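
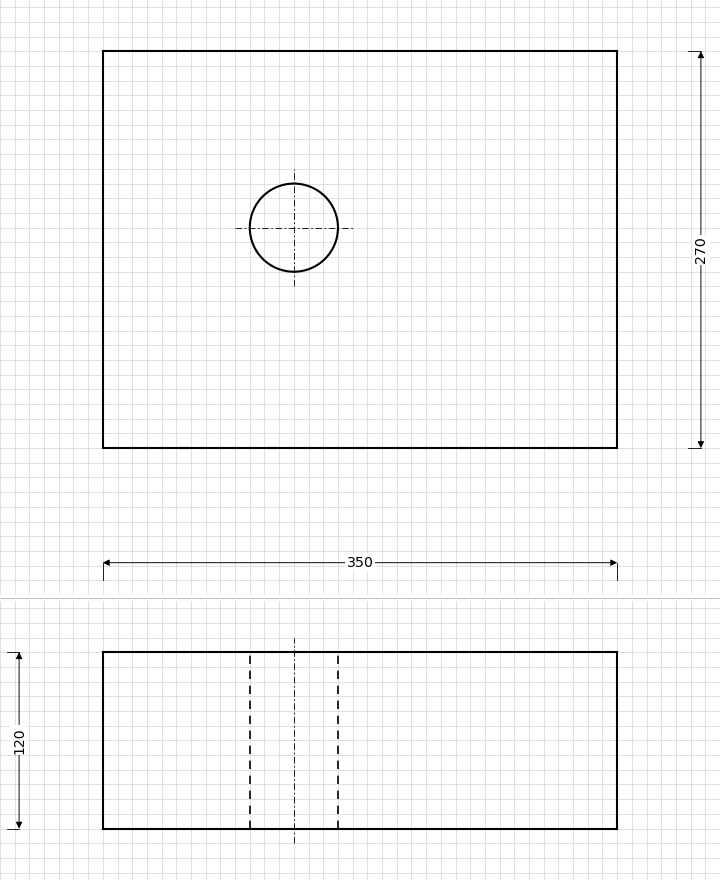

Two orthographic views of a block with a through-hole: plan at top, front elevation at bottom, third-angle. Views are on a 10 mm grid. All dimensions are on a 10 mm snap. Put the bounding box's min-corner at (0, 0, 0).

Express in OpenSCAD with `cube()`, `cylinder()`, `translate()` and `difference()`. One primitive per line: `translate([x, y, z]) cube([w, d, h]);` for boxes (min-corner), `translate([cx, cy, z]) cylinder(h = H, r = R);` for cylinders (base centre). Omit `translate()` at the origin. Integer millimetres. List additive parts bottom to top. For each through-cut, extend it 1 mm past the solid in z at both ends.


difference() {
  cube([350, 270, 120]);
  translate([130, 150, -1]) cylinder(h = 122, r = 30);
}


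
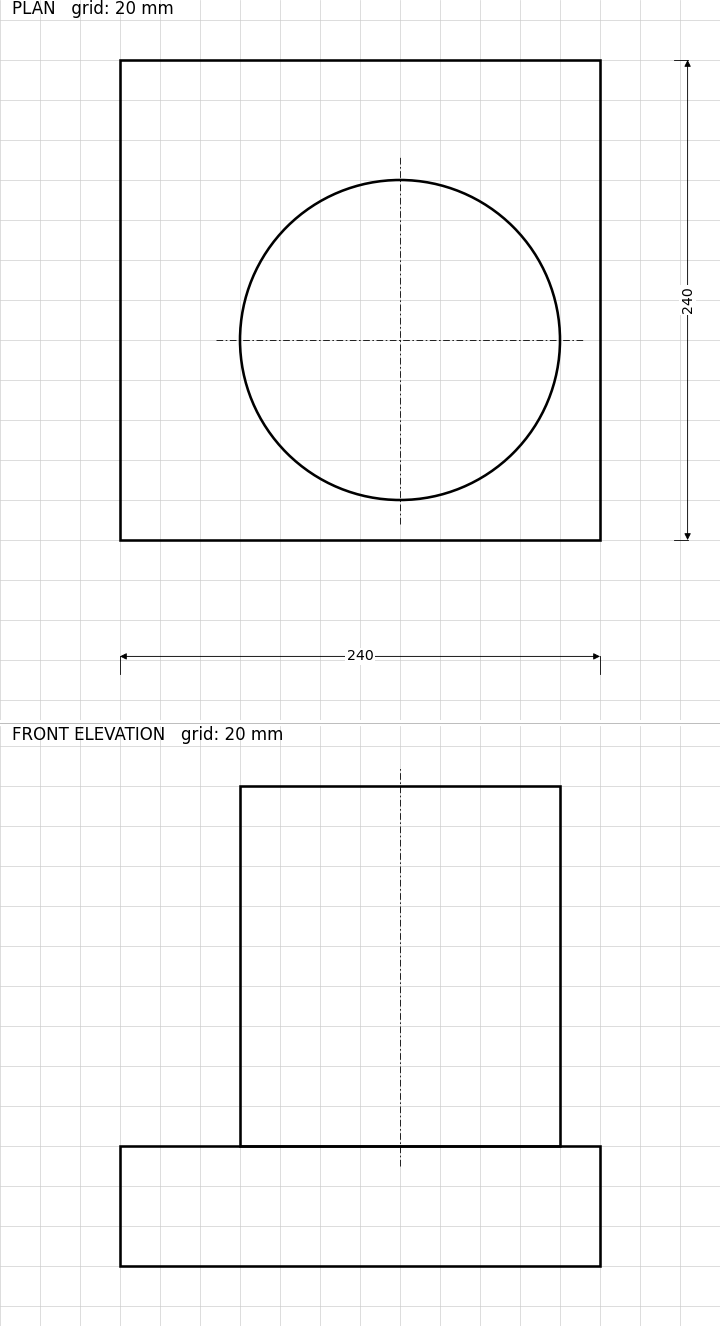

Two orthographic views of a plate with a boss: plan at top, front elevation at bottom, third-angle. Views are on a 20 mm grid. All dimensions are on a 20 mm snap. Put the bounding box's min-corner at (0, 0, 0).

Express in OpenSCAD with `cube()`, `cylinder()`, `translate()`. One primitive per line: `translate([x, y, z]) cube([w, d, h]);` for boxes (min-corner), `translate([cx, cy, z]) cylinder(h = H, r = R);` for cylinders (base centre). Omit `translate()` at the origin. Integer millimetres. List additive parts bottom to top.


cube([240, 240, 60]);
translate([140, 100, 60]) cylinder(h = 180, r = 80);


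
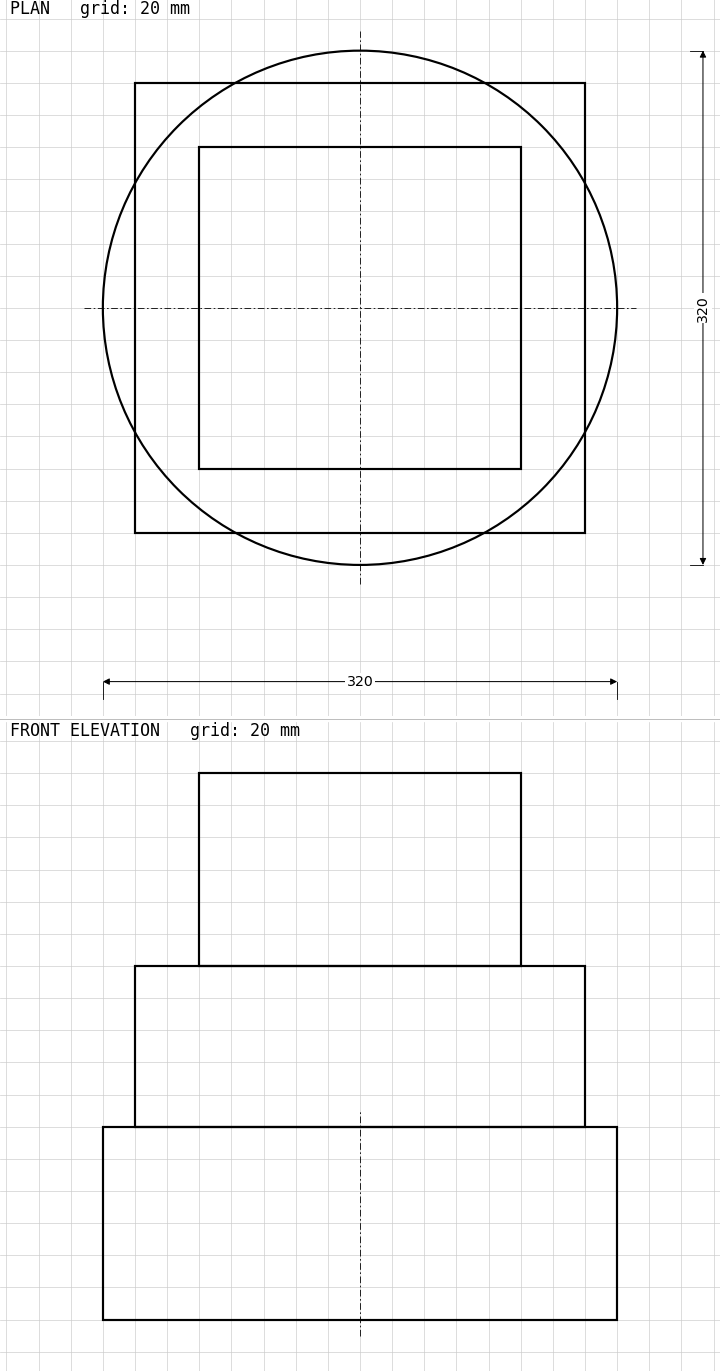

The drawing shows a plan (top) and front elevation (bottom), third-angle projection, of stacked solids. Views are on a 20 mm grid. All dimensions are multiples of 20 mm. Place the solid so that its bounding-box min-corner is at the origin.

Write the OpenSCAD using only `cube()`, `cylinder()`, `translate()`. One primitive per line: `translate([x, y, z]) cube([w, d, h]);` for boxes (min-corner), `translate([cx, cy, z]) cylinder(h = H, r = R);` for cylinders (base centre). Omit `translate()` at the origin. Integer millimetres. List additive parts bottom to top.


translate([160, 160, 0]) cylinder(h = 120, r = 160);
translate([20, 20, 120]) cube([280, 280, 100]);
translate([60, 60, 220]) cube([200, 200, 120]);


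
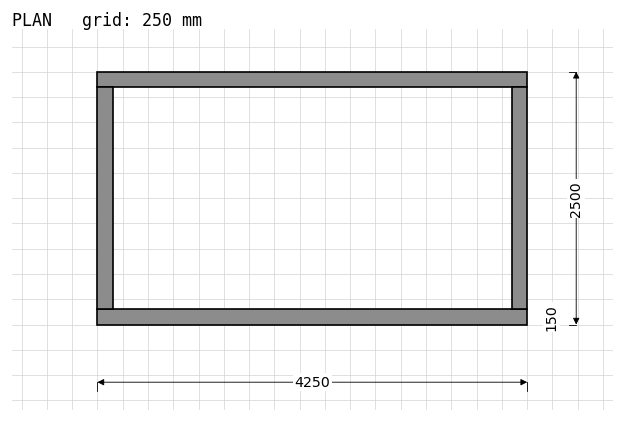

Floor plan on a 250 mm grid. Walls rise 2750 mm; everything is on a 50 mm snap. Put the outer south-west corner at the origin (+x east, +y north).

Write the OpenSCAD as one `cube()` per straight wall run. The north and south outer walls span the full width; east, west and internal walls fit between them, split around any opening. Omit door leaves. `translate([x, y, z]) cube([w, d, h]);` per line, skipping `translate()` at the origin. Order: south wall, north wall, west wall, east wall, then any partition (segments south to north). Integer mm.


cube([4250, 150, 2750]);
translate([0, 2350, 0]) cube([4250, 150, 2750]);
translate([0, 150, 0]) cube([150, 2200, 2750]);
translate([4100, 150, 0]) cube([150, 2200, 2750]);


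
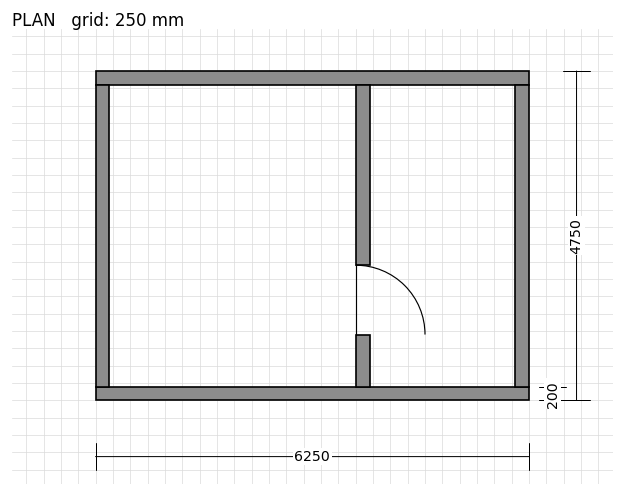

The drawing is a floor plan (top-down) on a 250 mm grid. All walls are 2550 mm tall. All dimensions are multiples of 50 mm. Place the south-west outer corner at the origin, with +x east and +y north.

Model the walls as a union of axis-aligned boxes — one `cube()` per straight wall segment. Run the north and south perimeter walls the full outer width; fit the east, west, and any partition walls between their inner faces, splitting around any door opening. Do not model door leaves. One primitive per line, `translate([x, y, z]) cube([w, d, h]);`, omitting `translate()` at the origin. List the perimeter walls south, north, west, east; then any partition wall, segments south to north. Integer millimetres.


cube([6250, 200, 2550]);
translate([0, 4550, 0]) cube([6250, 200, 2550]);
translate([0, 200, 0]) cube([200, 4350, 2550]);
translate([6050, 200, 0]) cube([200, 4350, 2550]);
translate([3750, 200, 0]) cube([200, 750, 2550]);
translate([3750, 1950, 0]) cube([200, 2600, 2550]);


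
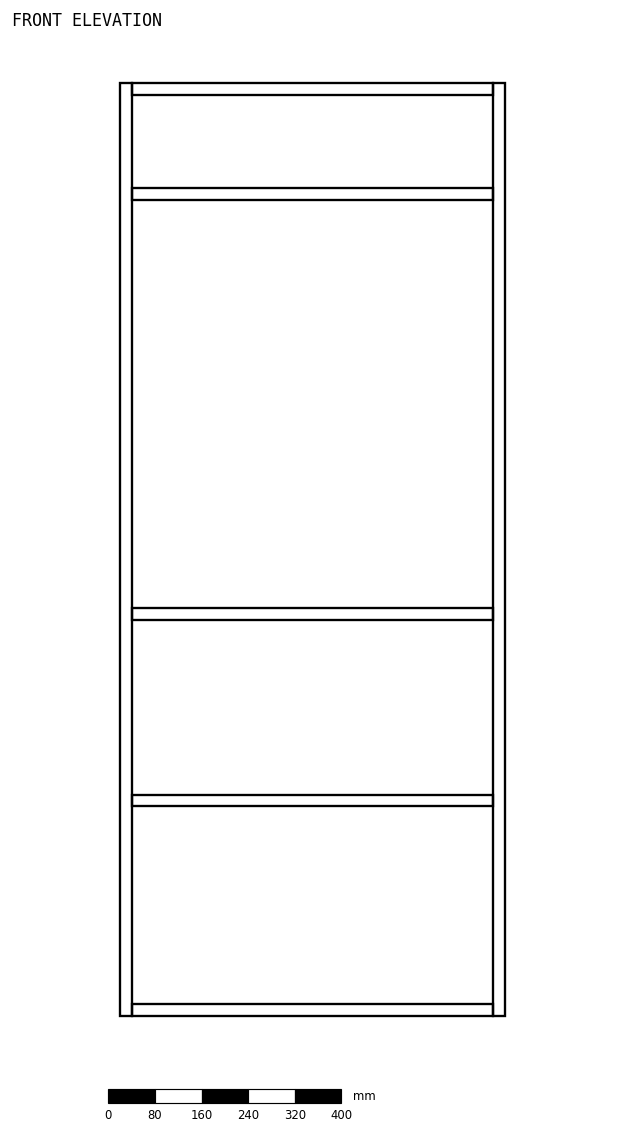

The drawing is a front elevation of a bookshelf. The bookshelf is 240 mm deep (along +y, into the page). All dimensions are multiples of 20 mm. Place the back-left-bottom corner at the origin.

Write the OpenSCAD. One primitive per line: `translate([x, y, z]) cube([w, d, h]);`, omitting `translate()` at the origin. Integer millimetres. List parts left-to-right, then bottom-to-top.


cube([20, 240, 1600]);
translate([20, 0, 0]) cube([620, 240, 20]);
translate([20, 0, 360]) cube([620, 240, 20]);
translate([20, 0, 680]) cube([620, 240, 20]);
translate([20, 0, 1400]) cube([620, 240, 20]);
translate([20, 0, 1580]) cube([620, 240, 20]);
translate([640, 0, 0]) cube([20, 240, 1600]);


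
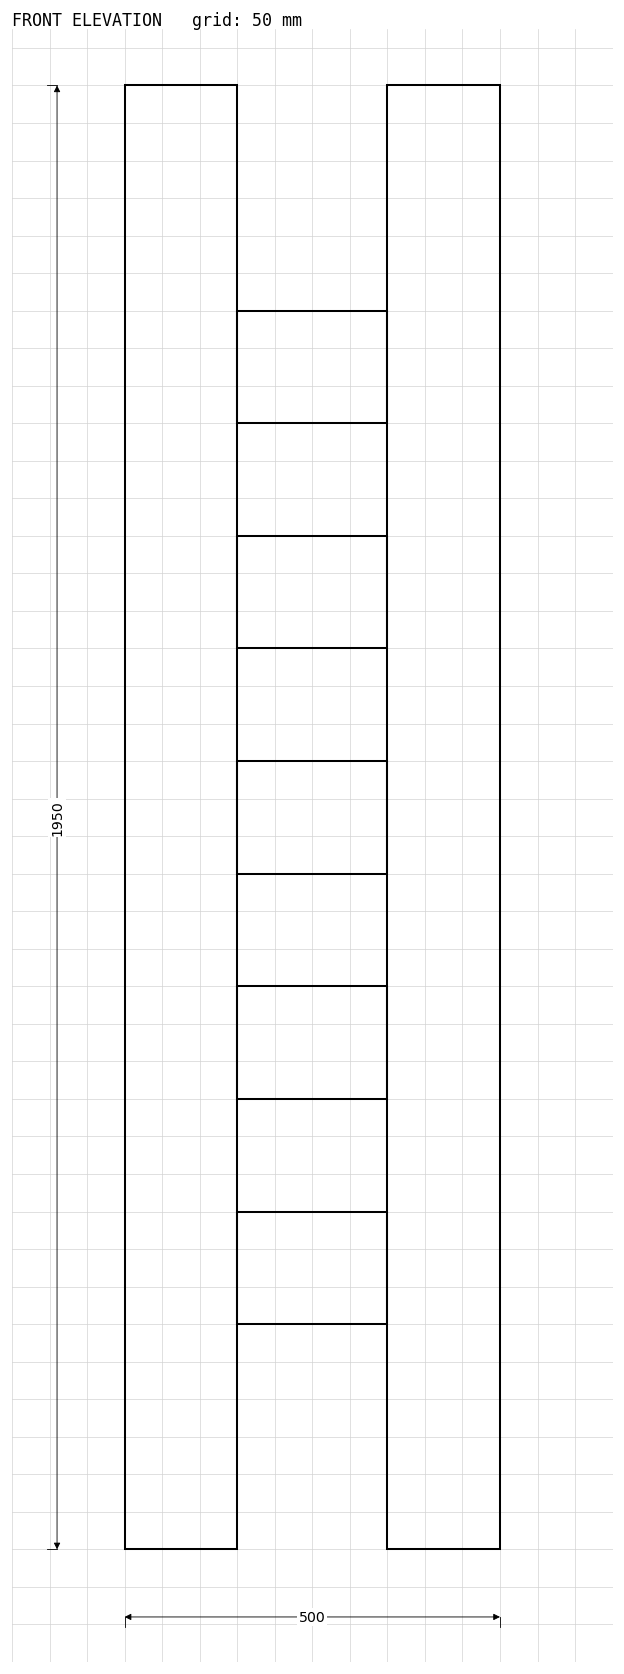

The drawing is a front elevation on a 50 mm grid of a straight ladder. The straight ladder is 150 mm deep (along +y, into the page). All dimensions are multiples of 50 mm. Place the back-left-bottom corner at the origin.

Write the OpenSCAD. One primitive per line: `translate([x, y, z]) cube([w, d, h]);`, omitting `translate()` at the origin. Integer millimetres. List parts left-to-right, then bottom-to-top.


cube([150, 150, 1950]);
translate([150, 0, 300]) cube([200, 150, 150]);
translate([150, 0, 600]) cube([200, 150, 150]);
translate([150, 0, 900]) cube([200, 150, 150]);
translate([150, 0, 1200]) cube([200, 150, 150]);
translate([150, 0, 1500]) cube([200, 150, 150]);
translate([350, 0, 0]) cube([150, 150, 1950]);


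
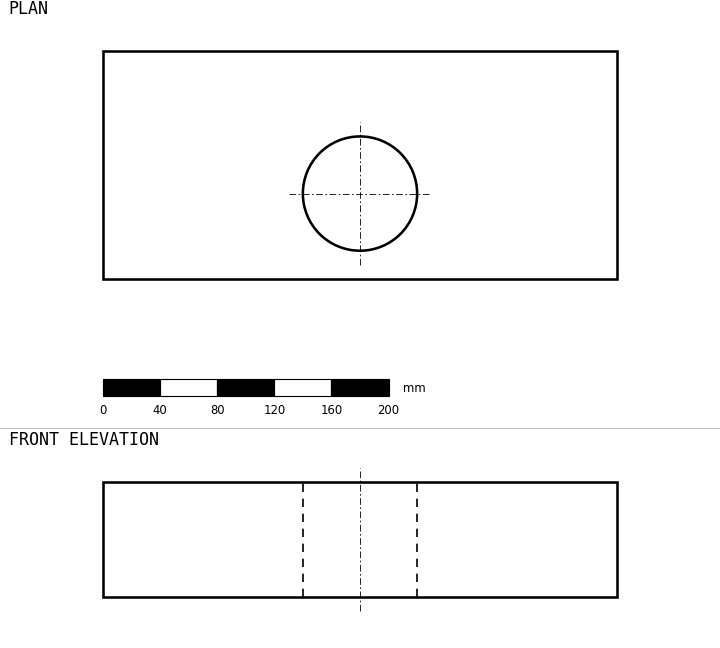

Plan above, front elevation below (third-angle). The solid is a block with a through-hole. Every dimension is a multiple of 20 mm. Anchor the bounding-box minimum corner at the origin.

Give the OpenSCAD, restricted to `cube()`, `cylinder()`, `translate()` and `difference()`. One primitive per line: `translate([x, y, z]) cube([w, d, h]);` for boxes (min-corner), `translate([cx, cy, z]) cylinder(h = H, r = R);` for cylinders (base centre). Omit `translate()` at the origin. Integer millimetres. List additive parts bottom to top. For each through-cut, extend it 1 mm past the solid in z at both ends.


difference() {
  cube([360, 160, 80]);
  translate([180, 60, -1]) cylinder(h = 82, r = 40);
}


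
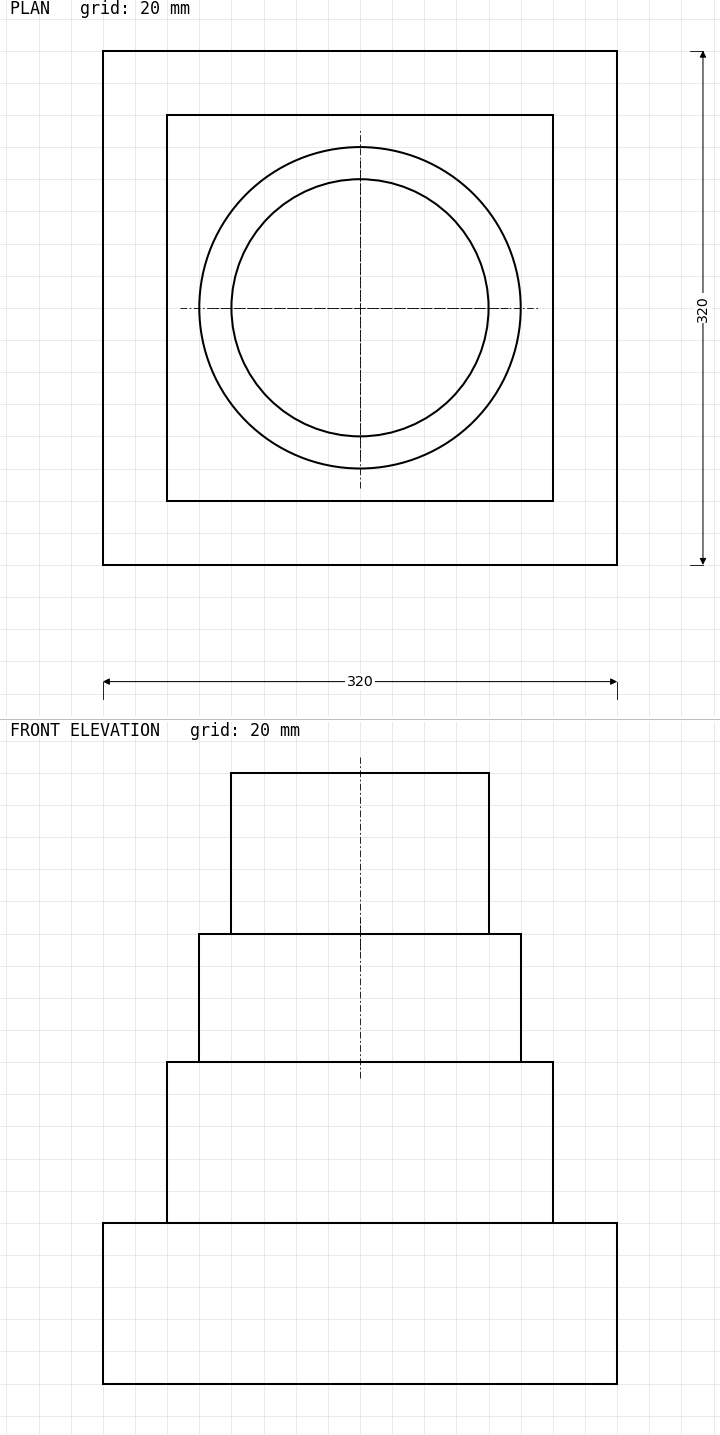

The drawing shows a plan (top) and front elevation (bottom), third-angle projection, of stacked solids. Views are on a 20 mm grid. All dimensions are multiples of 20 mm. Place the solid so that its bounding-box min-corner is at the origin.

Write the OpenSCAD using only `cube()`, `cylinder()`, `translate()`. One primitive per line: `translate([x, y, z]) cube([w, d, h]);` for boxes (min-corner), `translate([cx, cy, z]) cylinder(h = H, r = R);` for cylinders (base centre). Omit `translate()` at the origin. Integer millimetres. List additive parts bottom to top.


cube([320, 320, 100]);
translate([40, 40, 100]) cube([240, 240, 100]);
translate([160, 160, 200]) cylinder(h = 80, r = 100);
translate([160, 160, 280]) cylinder(h = 100, r = 80);


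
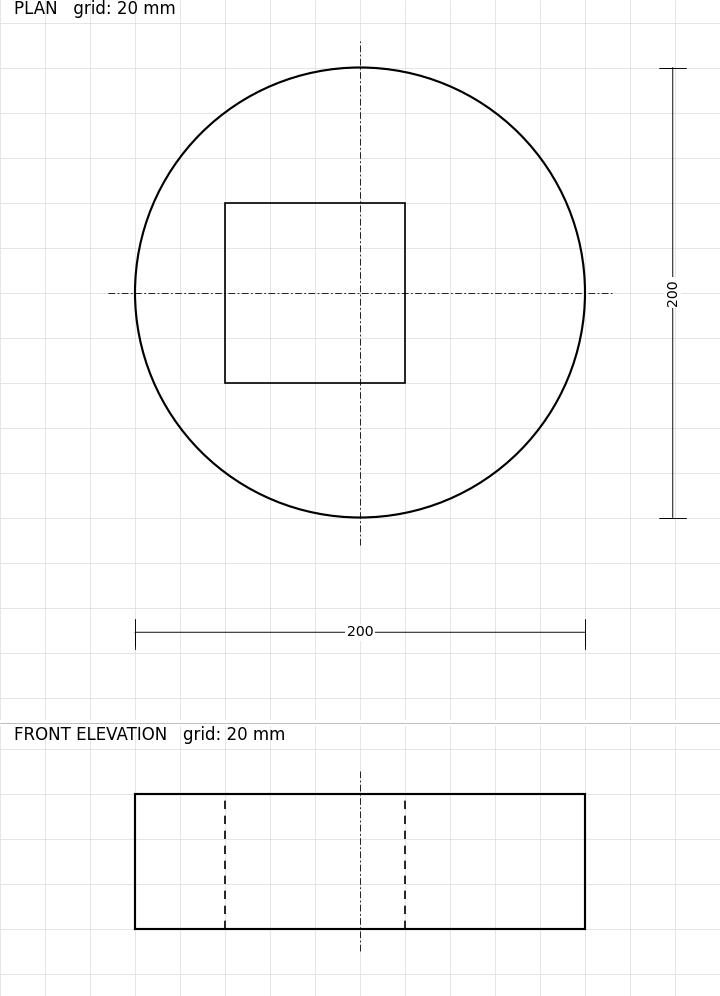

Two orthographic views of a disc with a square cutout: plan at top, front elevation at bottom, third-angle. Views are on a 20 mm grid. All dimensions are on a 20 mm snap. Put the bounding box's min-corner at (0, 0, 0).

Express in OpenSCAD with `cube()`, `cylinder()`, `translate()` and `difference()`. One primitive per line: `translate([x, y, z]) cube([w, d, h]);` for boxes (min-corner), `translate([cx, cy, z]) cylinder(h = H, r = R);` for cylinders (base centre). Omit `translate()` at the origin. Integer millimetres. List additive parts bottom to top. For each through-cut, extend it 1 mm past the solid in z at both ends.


difference() {
  translate([100, 100, 0]) cylinder(h = 60, r = 100);
  translate([40, 60, -1]) cube([80, 80, 62]);
}


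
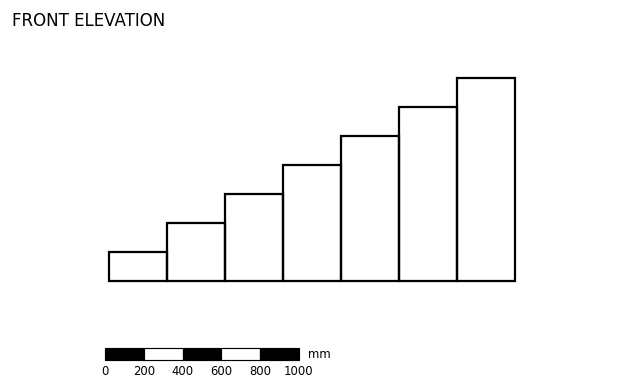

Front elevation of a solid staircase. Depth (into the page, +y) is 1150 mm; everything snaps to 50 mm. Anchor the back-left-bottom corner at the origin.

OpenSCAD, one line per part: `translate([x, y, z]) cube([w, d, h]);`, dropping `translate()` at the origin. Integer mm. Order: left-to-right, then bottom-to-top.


cube([300, 1150, 150]);
translate([300, 0, 0]) cube([300, 1150, 300]);
translate([600, 0, 0]) cube([300, 1150, 450]);
translate([900, 0, 0]) cube([300, 1150, 600]);
translate([1200, 0, 0]) cube([300, 1150, 750]);
translate([1500, 0, 0]) cube([300, 1150, 900]);
translate([1800, 0, 0]) cube([300, 1150, 1050]);


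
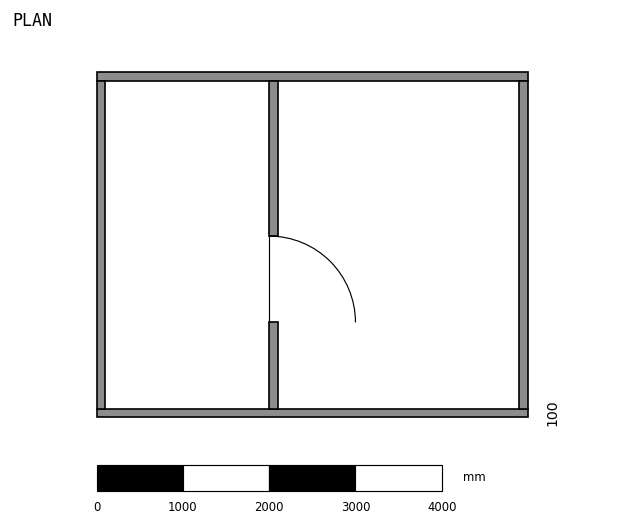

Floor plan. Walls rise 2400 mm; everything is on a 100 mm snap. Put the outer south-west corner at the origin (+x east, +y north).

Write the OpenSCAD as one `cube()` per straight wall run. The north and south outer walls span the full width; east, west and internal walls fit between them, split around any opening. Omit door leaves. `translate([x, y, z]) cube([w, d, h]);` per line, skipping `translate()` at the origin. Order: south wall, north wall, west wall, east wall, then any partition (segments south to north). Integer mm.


cube([5000, 100, 2400]);
translate([0, 3900, 0]) cube([5000, 100, 2400]);
translate([0, 100, 0]) cube([100, 3800, 2400]);
translate([4900, 100, 0]) cube([100, 3800, 2400]);
translate([2000, 100, 0]) cube([100, 1000, 2400]);
translate([2000, 2100, 0]) cube([100, 1800, 2400]);


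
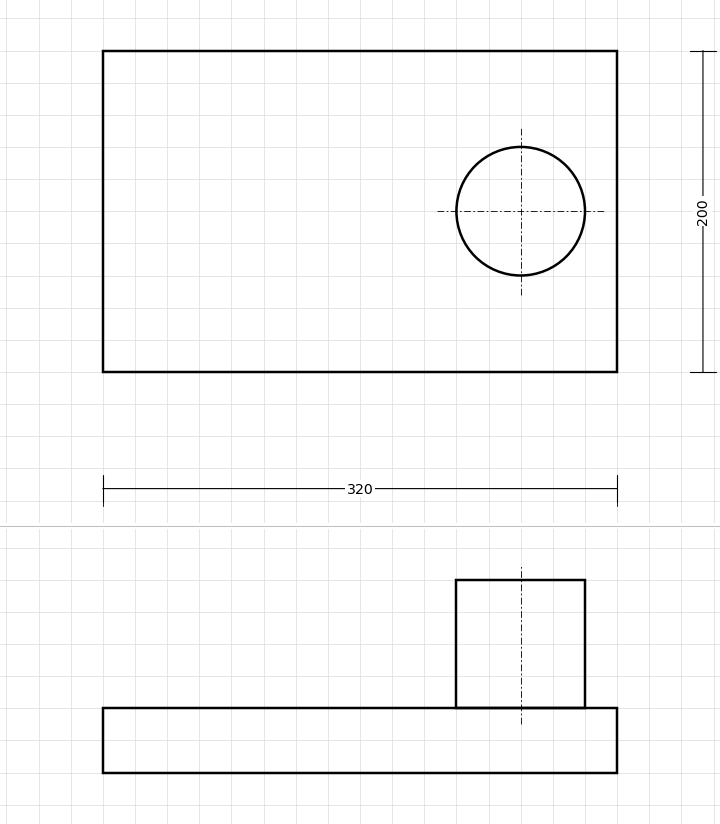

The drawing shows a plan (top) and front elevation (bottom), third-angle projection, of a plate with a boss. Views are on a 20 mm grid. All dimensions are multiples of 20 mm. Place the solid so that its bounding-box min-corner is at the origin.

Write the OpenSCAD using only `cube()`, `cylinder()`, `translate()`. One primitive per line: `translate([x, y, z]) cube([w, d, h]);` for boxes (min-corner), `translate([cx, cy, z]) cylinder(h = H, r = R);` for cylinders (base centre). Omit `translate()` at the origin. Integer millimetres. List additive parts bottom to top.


cube([320, 200, 40]);
translate([260, 100, 40]) cylinder(h = 80, r = 40);


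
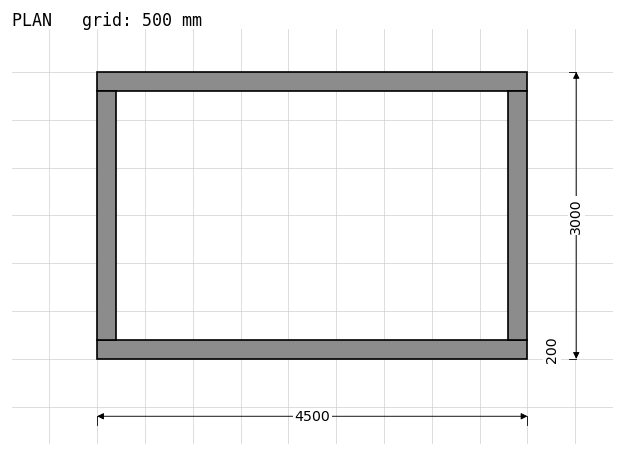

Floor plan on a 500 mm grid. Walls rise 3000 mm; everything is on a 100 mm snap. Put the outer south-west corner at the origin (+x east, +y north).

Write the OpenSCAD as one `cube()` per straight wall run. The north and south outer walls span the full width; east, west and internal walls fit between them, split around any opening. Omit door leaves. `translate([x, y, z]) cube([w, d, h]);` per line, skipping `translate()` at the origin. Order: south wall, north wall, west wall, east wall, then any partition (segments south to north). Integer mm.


cube([4500, 200, 3000]);
translate([0, 2800, 0]) cube([4500, 200, 3000]);
translate([0, 200, 0]) cube([200, 2600, 3000]);
translate([4300, 200, 0]) cube([200, 2600, 3000]);


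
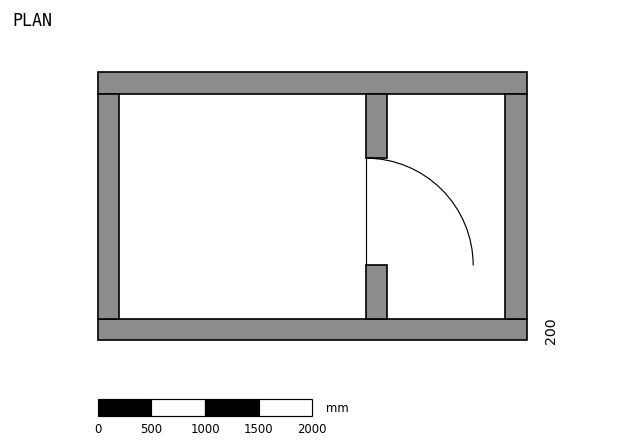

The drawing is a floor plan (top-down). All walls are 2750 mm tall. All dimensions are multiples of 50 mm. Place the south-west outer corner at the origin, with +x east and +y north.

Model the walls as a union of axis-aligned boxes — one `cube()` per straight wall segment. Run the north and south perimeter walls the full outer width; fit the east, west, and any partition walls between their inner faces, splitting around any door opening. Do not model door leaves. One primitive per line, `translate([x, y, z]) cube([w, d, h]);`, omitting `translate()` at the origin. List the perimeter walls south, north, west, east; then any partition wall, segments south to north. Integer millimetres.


cube([4000, 200, 2750]);
translate([0, 2300, 0]) cube([4000, 200, 2750]);
translate([0, 200, 0]) cube([200, 2100, 2750]);
translate([3800, 200, 0]) cube([200, 2100, 2750]);
translate([2500, 200, 0]) cube([200, 500, 2750]);
translate([2500, 1700, 0]) cube([200, 600, 2750]);


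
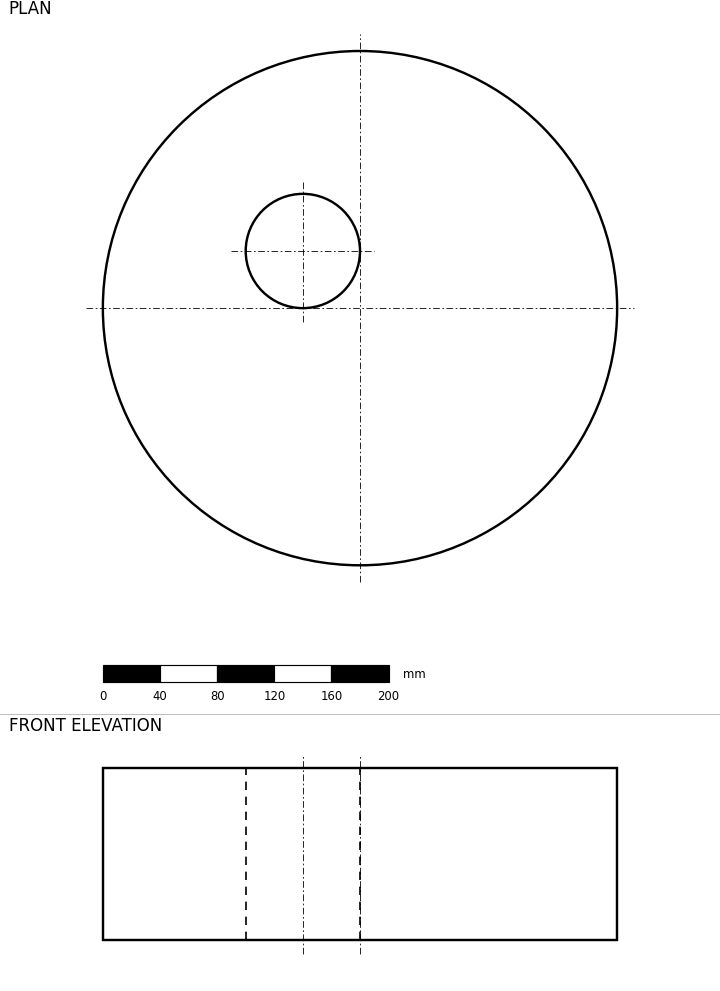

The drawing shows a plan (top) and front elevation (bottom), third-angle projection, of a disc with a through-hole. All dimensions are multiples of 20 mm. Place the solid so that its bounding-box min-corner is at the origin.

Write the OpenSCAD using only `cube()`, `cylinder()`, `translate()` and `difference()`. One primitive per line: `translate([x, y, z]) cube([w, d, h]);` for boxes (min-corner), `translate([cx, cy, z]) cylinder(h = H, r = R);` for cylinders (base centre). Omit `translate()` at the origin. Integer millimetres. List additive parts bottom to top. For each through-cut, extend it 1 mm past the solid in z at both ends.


difference() {
  translate([180, 180, 0]) cylinder(h = 120, r = 180);
  translate([140, 220, -1]) cylinder(h = 122, r = 40);
}


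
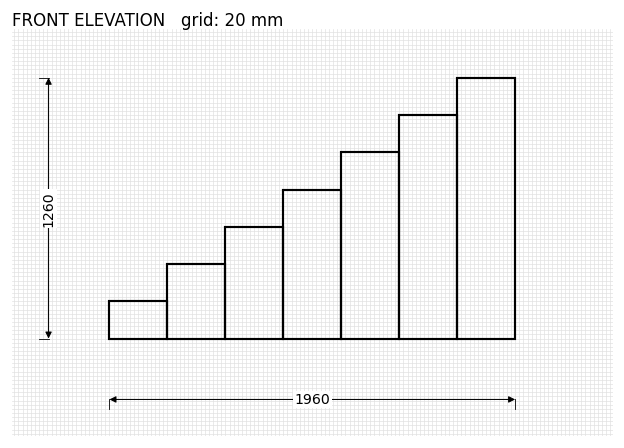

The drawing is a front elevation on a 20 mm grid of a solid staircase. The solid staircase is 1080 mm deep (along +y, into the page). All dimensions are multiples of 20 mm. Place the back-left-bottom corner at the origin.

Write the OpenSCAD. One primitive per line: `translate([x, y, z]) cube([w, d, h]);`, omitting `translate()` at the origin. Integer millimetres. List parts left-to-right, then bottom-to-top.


cube([280, 1080, 180]);
translate([280, 0, 0]) cube([280, 1080, 360]);
translate([560, 0, 0]) cube([280, 1080, 540]);
translate([840, 0, 0]) cube([280, 1080, 720]);
translate([1120, 0, 0]) cube([280, 1080, 900]);
translate([1400, 0, 0]) cube([280, 1080, 1080]);
translate([1680, 0, 0]) cube([280, 1080, 1260]);


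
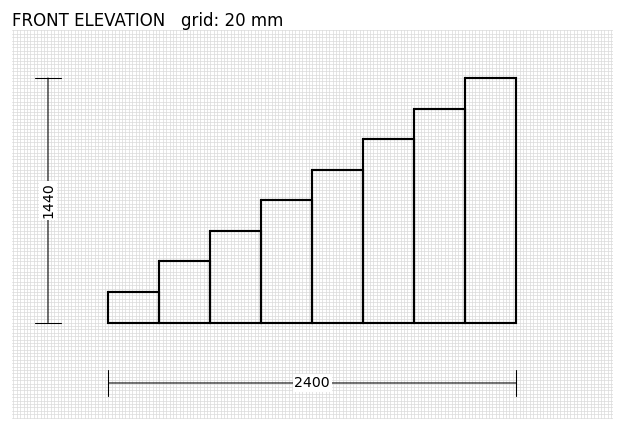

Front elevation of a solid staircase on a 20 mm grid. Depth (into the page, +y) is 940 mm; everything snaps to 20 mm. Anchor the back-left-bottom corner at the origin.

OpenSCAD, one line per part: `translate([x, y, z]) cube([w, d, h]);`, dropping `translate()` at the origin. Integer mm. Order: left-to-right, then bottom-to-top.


cube([300, 940, 180]);
translate([300, 0, 0]) cube([300, 940, 360]);
translate([600, 0, 0]) cube([300, 940, 540]);
translate([900, 0, 0]) cube([300, 940, 720]);
translate([1200, 0, 0]) cube([300, 940, 900]);
translate([1500, 0, 0]) cube([300, 940, 1080]);
translate([1800, 0, 0]) cube([300, 940, 1260]);
translate([2100, 0, 0]) cube([300, 940, 1440]);


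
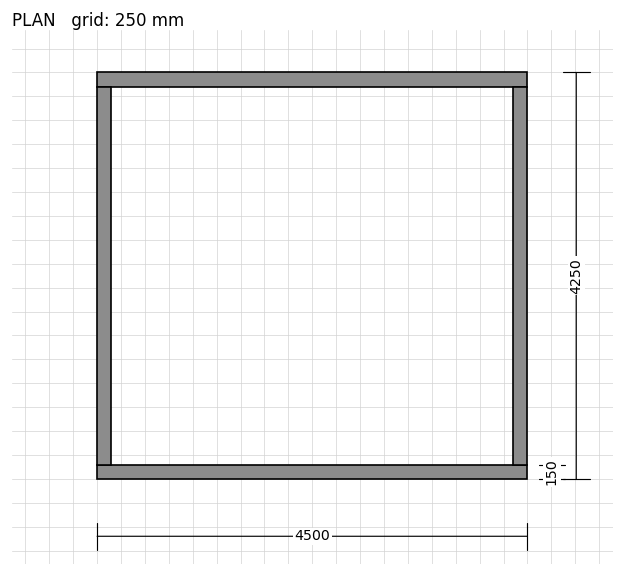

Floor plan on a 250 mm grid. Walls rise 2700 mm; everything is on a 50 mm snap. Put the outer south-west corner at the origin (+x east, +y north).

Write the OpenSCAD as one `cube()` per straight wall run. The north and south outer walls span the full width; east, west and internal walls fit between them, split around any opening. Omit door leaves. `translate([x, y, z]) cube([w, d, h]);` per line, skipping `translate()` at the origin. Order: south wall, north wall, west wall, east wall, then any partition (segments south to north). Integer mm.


cube([4500, 150, 2700]);
translate([0, 4100, 0]) cube([4500, 150, 2700]);
translate([0, 150, 0]) cube([150, 3950, 2700]);
translate([4350, 150, 0]) cube([150, 3950, 2700]);


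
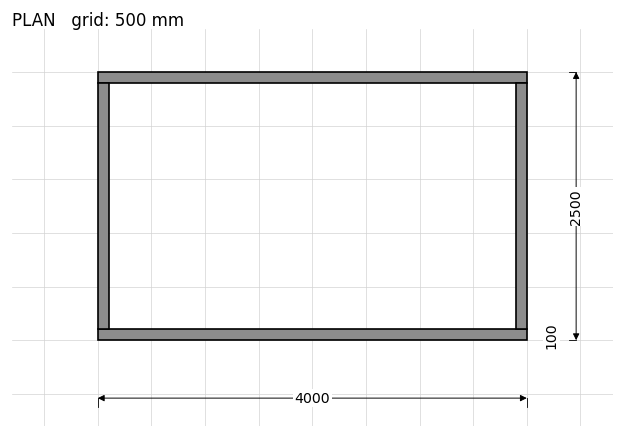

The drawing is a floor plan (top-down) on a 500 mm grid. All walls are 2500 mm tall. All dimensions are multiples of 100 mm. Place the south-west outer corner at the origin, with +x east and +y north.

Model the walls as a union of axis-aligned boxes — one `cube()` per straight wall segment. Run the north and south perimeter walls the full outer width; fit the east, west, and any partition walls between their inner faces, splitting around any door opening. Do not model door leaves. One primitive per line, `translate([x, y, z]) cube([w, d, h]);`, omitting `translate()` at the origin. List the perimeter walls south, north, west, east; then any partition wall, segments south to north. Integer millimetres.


cube([4000, 100, 2500]);
translate([0, 2400, 0]) cube([4000, 100, 2500]);
translate([0, 100, 0]) cube([100, 2300, 2500]);
translate([3900, 100, 0]) cube([100, 2300, 2500]);


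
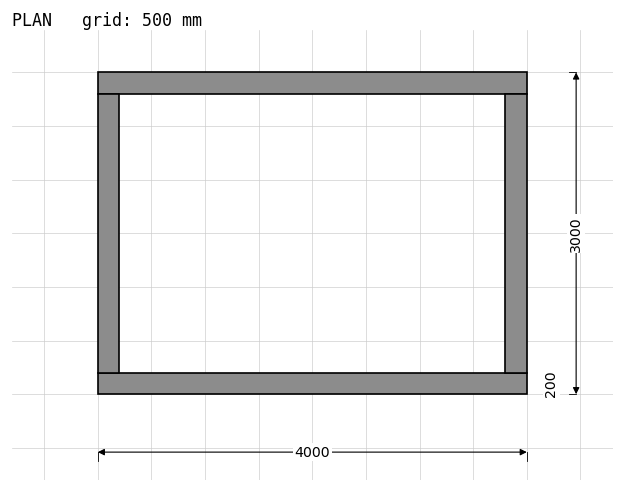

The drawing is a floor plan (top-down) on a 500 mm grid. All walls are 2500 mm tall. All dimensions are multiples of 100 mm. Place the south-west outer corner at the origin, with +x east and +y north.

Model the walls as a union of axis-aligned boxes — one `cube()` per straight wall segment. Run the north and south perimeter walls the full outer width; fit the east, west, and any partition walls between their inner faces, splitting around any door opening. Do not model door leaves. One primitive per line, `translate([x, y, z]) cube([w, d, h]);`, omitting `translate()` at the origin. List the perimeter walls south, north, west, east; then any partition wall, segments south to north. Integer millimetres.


cube([4000, 200, 2500]);
translate([0, 2800, 0]) cube([4000, 200, 2500]);
translate([0, 200, 0]) cube([200, 2600, 2500]);
translate([3800, 200, 0]) cube([200, 2600, 2500]);


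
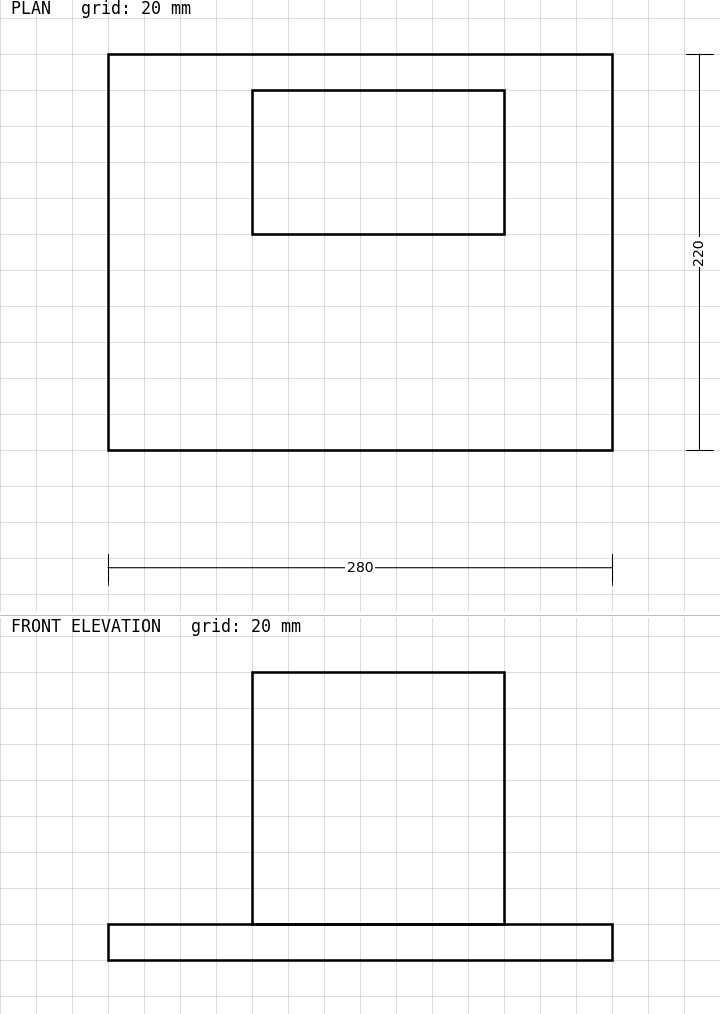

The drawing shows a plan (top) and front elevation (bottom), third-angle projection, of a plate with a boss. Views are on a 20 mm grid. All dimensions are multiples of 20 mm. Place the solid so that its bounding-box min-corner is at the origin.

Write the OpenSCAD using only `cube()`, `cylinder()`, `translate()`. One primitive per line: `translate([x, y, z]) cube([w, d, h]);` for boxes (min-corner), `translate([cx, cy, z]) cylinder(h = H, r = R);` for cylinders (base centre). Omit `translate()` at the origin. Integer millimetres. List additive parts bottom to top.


cube([280, 220, 20]);
translate([80, 120, 20]) cube([140, 80, 140]);


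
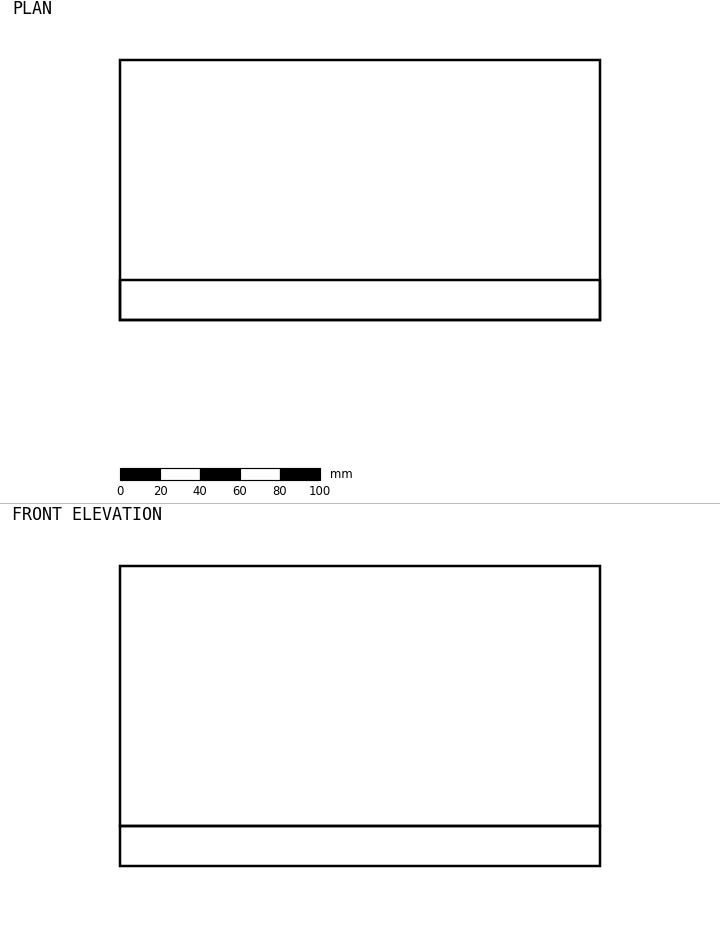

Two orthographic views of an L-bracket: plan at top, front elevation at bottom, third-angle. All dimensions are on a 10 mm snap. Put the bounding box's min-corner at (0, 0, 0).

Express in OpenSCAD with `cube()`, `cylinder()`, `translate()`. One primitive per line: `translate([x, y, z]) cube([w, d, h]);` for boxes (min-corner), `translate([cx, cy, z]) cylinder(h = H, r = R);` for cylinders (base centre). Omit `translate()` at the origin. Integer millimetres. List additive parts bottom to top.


cube([240, 130, 20]);
translate([0, 0, 20]) cube([240, 20, 130]);


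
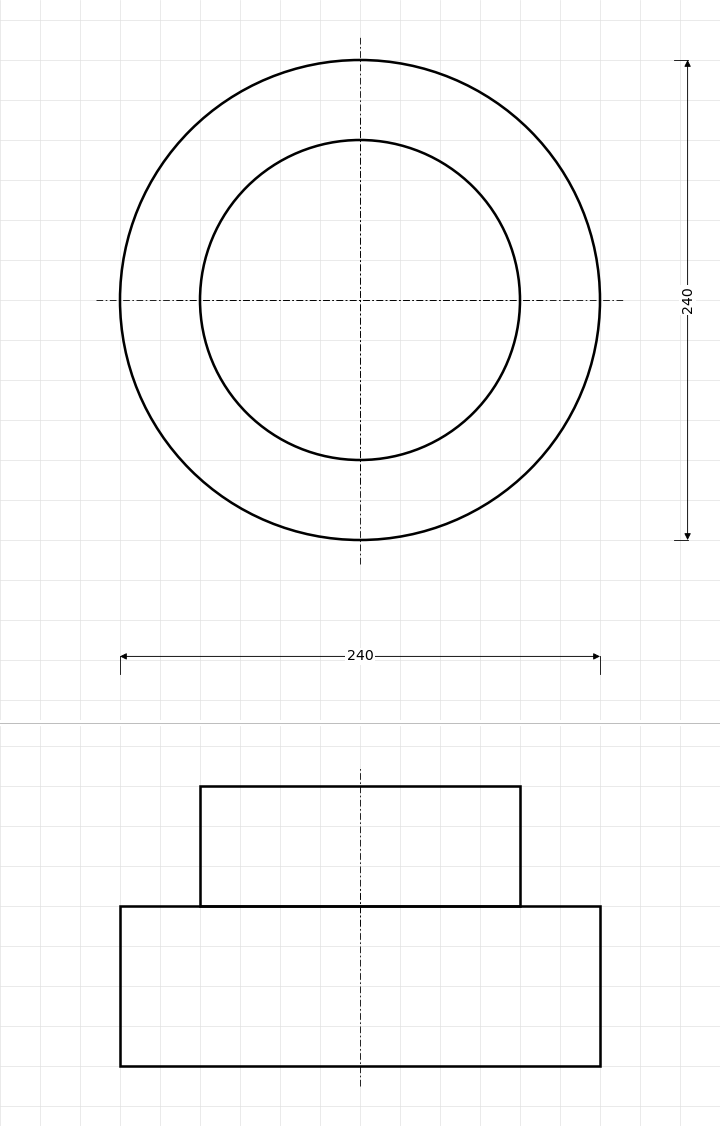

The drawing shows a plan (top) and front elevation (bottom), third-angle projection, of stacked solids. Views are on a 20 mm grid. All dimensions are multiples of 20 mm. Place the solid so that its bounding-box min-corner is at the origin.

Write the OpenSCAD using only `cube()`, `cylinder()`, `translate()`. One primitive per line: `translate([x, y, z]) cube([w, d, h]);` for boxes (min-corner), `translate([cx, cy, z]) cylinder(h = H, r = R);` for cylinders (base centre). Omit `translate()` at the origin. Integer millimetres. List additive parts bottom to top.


translate([120, 120, 0]) cylinder(h = 80, r = 120);
translate([120, 120, 80]) cylinder(h = 60, r = 80);


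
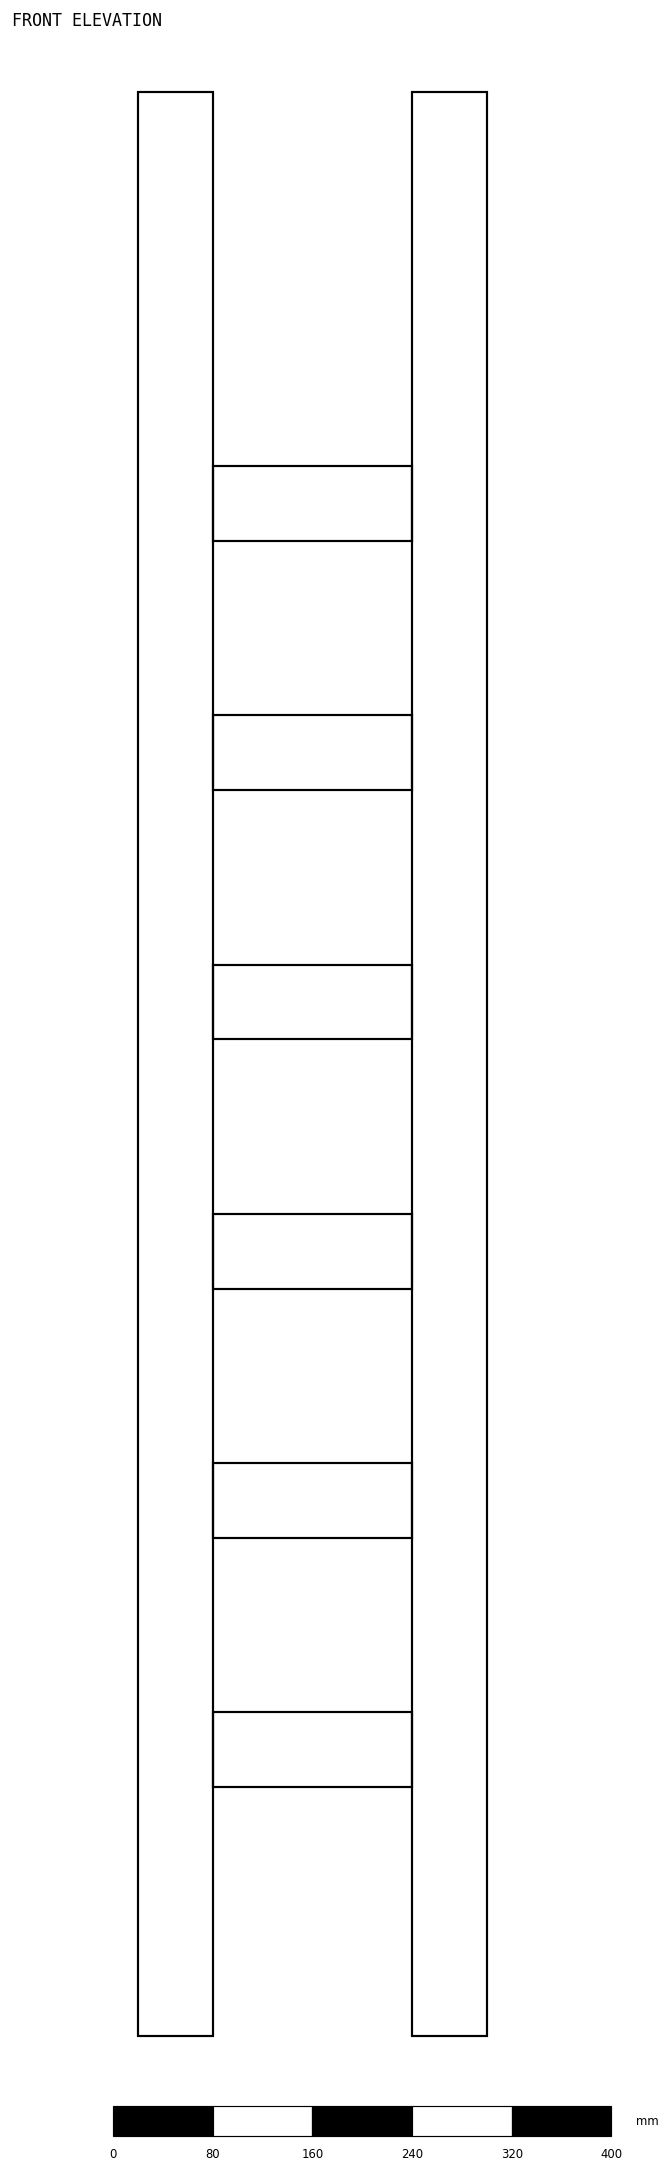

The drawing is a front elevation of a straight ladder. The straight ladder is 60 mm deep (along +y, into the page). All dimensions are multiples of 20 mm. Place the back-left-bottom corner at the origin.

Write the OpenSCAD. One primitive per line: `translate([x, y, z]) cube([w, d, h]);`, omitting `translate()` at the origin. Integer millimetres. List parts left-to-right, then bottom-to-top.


cube([60, 60, 1560]);
translate([60, 0, 200]) cube([160, 60, 60]);
translate([60, 0, 400]) cube([160, 60, 60]);
translate([60, 0, 600]) cube([160, 60, 60]);
translate([60, 0, 800]) cube([160, 60, 60]);
translate([60, 0, 1000]) cube([160, 60, 60]);
translate([60, 0, 1200]) cube([160, 60, 60]);
translate([220, 0, 0]) cube([60, 60, 1560]);


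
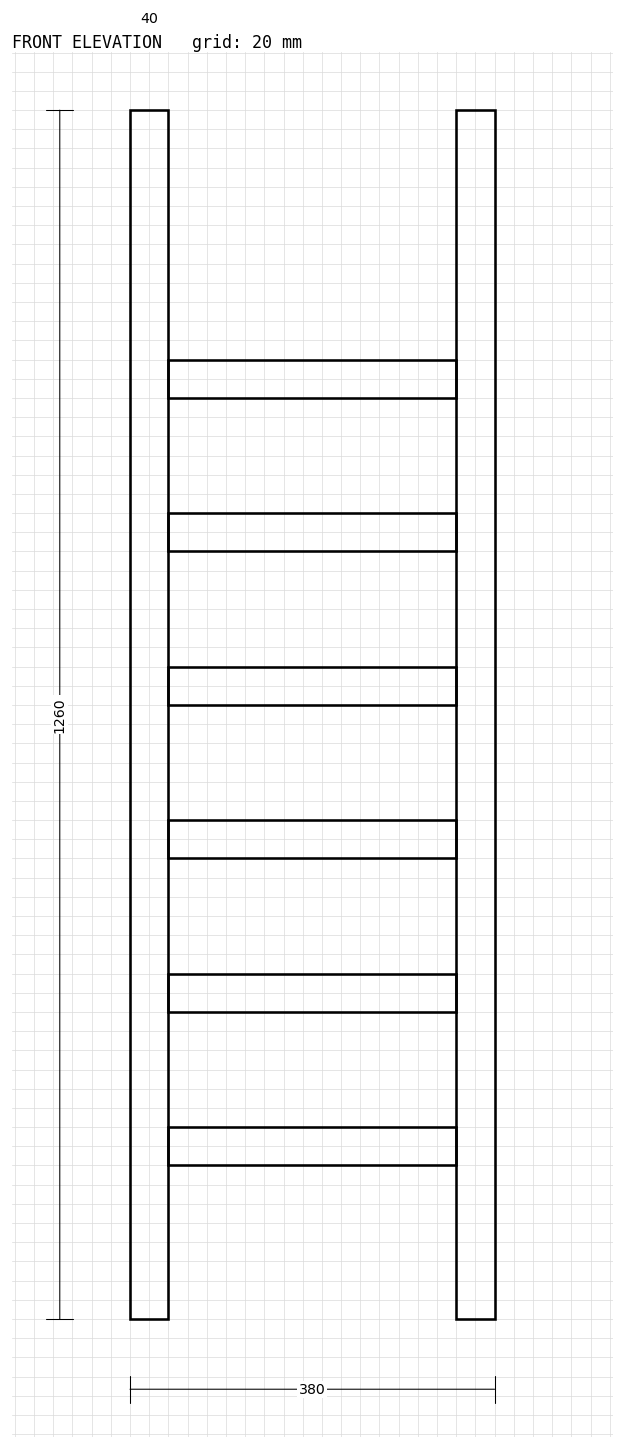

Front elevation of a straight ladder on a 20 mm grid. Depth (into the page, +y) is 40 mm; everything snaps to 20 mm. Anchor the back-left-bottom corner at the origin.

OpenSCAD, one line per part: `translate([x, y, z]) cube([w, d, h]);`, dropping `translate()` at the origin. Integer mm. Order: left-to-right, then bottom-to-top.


cube([40, 40, 1260]);
translate([40, 0, 160]) cube([300, 40, 40]);
translate([40, 0, 320]) cube([300, 40, 40]);
translate([40, 0, 480]) cube([300, 40, 40]);
translate([40, 0, 640]) cube([300, 40, 40]);
translate([40, 0, 800]) cube([300, 40, 40]);
translate([40, 0, 960]) cube([300, 40, 40]);
translate([340, 0, 0]) cube([40, 40, 1260]);


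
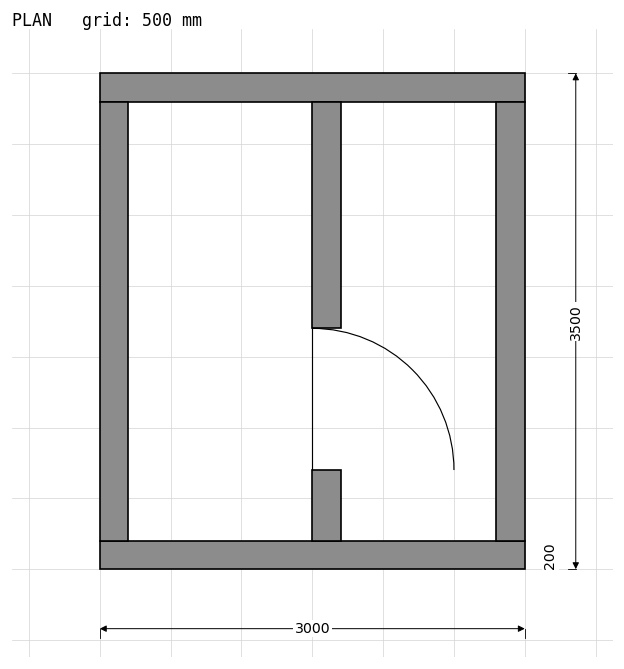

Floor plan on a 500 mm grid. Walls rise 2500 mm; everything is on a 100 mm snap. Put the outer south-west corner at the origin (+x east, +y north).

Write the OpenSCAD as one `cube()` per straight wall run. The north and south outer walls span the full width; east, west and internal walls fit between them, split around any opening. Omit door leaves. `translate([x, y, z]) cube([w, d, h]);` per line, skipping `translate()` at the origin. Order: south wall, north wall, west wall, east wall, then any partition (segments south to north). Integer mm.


cube([3000, 200, 2500]);
translate([0, 3300, 0]) cube([3000, 200, 2500]);
translate([0, 200, 0]) cube([200, 3100, 2500]);
translate([2800, 200, 0]) cube([200, 3100, 2500]);
translate([1500, 200, 0]) cube([200, 500, 2500]);
translate([1500, 1700, 0]) cube([200, 1600, 2500]);


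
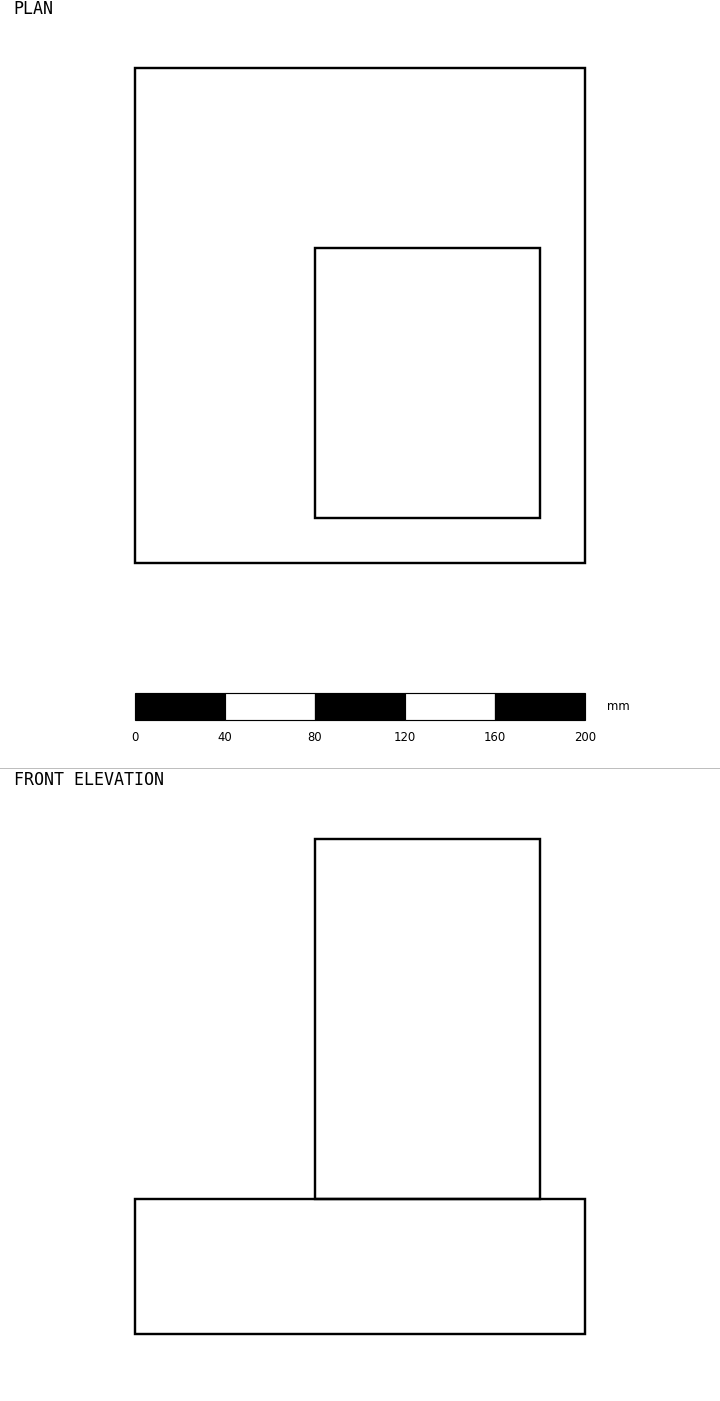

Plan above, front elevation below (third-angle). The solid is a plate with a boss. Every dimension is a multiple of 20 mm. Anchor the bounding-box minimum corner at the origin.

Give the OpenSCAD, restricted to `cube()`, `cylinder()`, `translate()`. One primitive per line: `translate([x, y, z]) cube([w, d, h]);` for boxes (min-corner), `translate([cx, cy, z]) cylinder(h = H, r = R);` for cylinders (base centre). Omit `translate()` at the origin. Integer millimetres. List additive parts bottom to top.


cube([200, 220, 60]);
translate([80, 20, 60]) cube([100, 120, 160]);


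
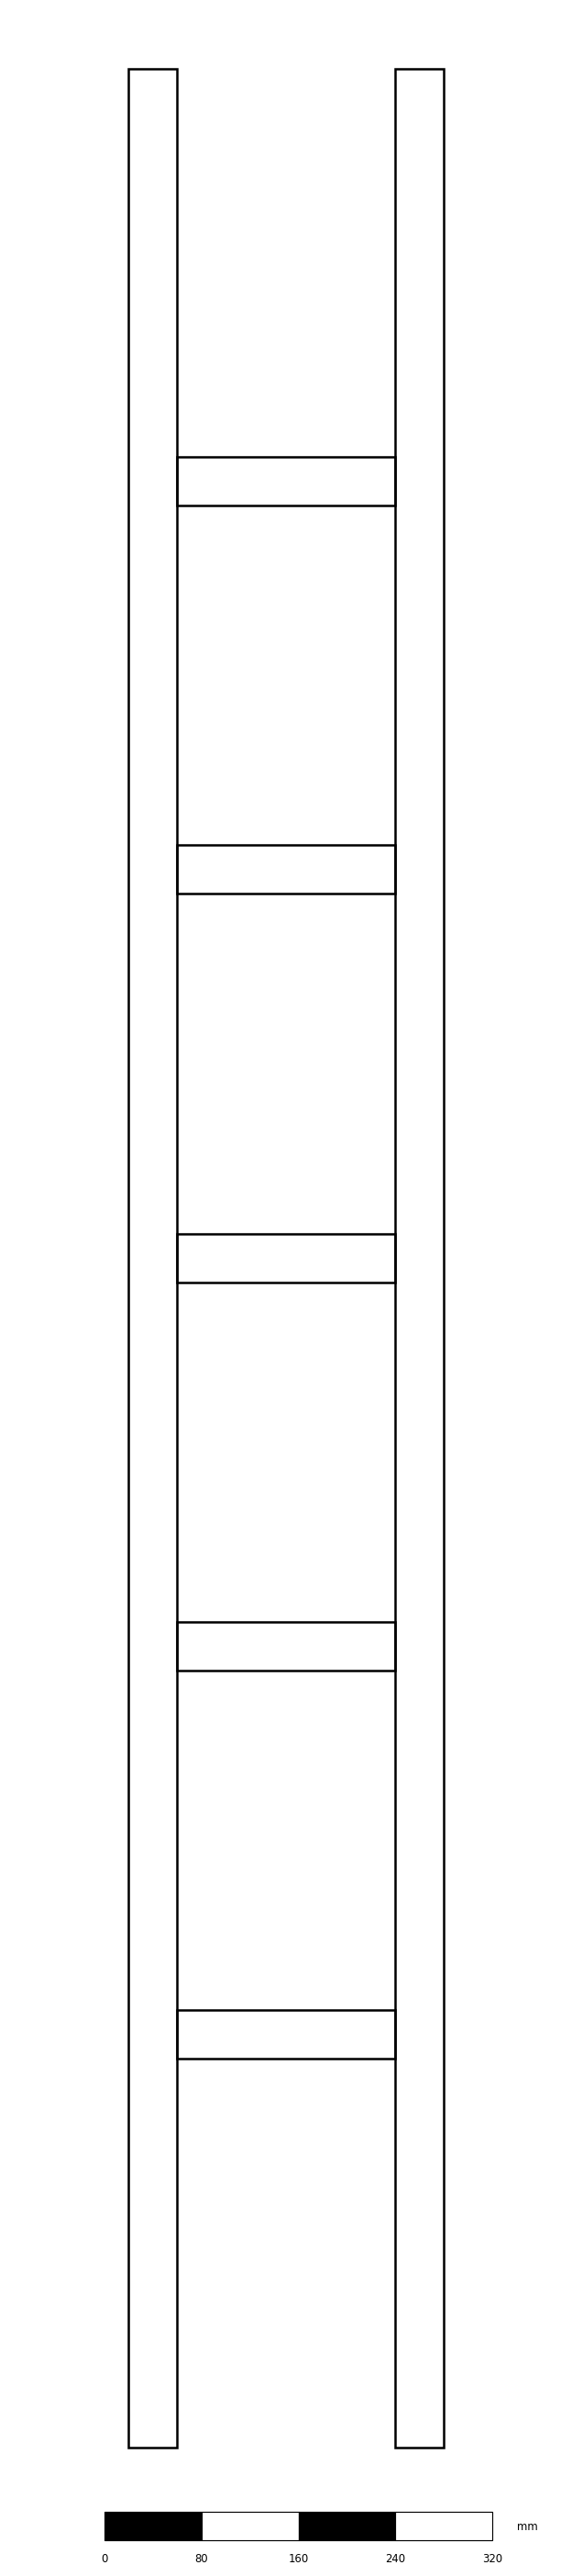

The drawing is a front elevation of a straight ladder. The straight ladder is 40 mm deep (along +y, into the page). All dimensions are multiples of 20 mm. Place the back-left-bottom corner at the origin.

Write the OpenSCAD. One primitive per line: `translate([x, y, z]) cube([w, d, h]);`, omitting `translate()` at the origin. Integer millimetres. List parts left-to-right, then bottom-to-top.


cube([40, 40, 1960]);
translate([40, 0, 320]) cube([180, 40, 40]);
translate([40, 0, 640]) cube([180, 40, 40]);
translate([40, 0, 960]) cube([180, 40, 40]);
translate([40, 0, 1280]) cube([180, 40, 40]);
translate([40, 0, 1600]) cube([180, 40, 40]);
translate([220, 0, 0]) cube([40, 40, 1960]);


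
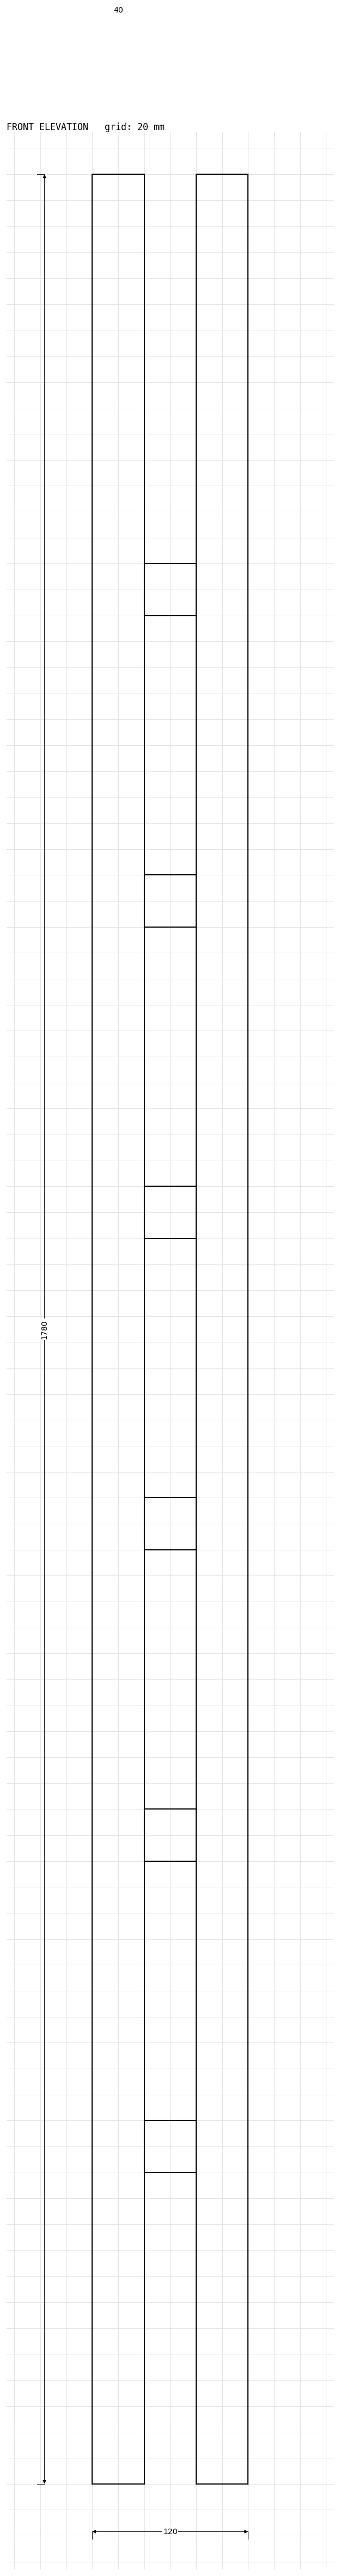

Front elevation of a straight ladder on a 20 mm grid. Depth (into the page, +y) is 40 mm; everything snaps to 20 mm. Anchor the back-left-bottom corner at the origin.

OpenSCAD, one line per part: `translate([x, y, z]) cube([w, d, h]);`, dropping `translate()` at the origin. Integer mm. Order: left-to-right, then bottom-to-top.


cube([40, 40, 1780]);
translate([40, 0, 240]) cube([40, 40, 40]);
translate([40, 0, 480]) cube([40, 40, 40]);
translate([40, 0, 720]) cube([40, 40, 40]);
translate([40, 0, 960]) cube([40, 40, 40]);
translate([40, 0, 1200]) cube([40, 40, 40]);
translate([40, 0, 1440]) cube([40, 40, 40]);
translate([80, 0, 0]) cube([40, 40, 1780]);


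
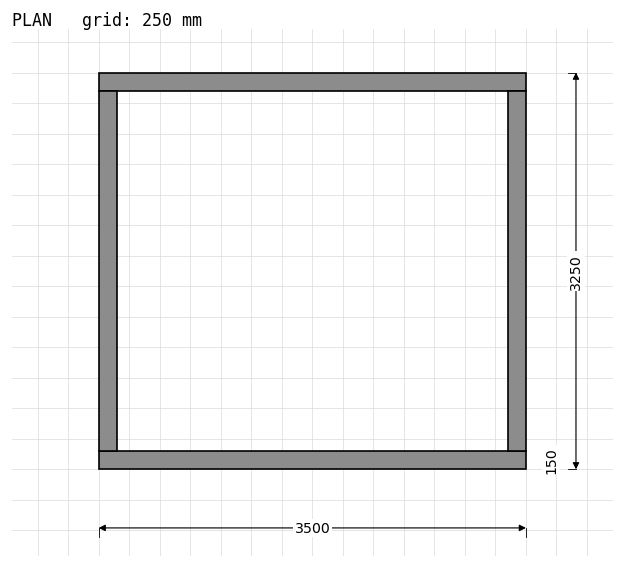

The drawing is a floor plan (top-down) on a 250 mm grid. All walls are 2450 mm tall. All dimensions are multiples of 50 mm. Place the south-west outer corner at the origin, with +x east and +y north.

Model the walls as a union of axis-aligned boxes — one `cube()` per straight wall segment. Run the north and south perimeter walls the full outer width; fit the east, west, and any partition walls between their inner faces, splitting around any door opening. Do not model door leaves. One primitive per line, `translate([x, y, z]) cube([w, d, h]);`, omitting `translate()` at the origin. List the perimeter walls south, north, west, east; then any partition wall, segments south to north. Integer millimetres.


cube([3500, 150, 2450]);
translate([0, 3100, 0]) cube([3500, 150, 2450]);
translate([0, 150, 0]) cube([150, 2950, 2450]);
translate([3350, 150, 0]) cube([150, 2950, 2450]);


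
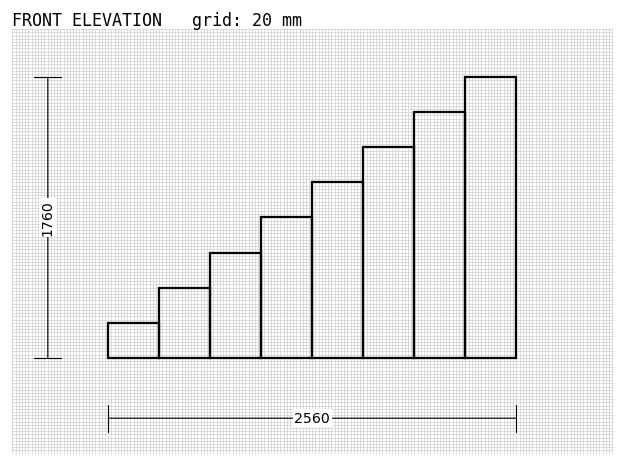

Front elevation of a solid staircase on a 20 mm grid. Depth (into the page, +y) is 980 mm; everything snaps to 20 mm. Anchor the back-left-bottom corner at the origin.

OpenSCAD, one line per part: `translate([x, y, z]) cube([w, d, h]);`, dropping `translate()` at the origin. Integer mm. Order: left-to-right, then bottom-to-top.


cube([320, 980, 220]);
translate([320, 0, 0]) cube([320, 980, 440]);
translate([640, 0, 0]) cube([320, 980, 660]);
translate([960, 0, 0]) cube([320, 980, 880]);
translate([1280, 0, 0]) cube([320, 980, 1100]);
translate([1600, 0, 0]) cube([320, 980, 1320]);
translate([1920, 0, 0]) cube([320, 980, 1540]);
translate([2240, 0, 0]) cube([320, 980, 1760]);


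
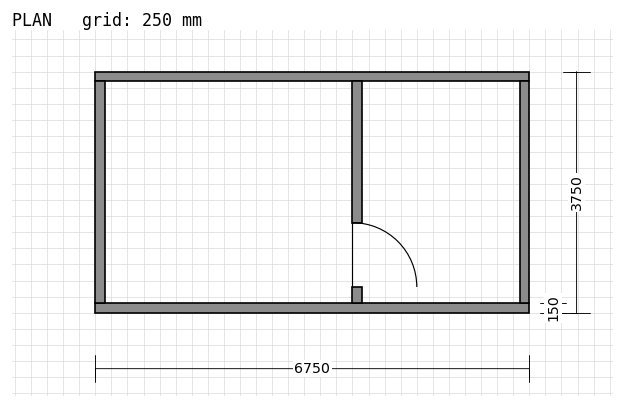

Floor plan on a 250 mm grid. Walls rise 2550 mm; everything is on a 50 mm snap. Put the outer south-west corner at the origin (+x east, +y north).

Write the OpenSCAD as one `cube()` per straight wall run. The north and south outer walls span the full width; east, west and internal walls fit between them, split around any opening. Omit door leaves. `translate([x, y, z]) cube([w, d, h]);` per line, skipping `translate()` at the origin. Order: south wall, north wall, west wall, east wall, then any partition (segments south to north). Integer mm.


cube([6750, 150, 2550]);
translate([0, 3600, 0]) cube([6750, 150, 2550]);
translate([0, 150, 0]) cube([150, 3450, 2550]);
translate([6600, 150, 0]) cube([150, 3450, 2550]);
translate([4000, 150, 0]) cube([150, 250, 2550]);
translate([4000, 1400, 0]) cube([150, 2200, 2550]);


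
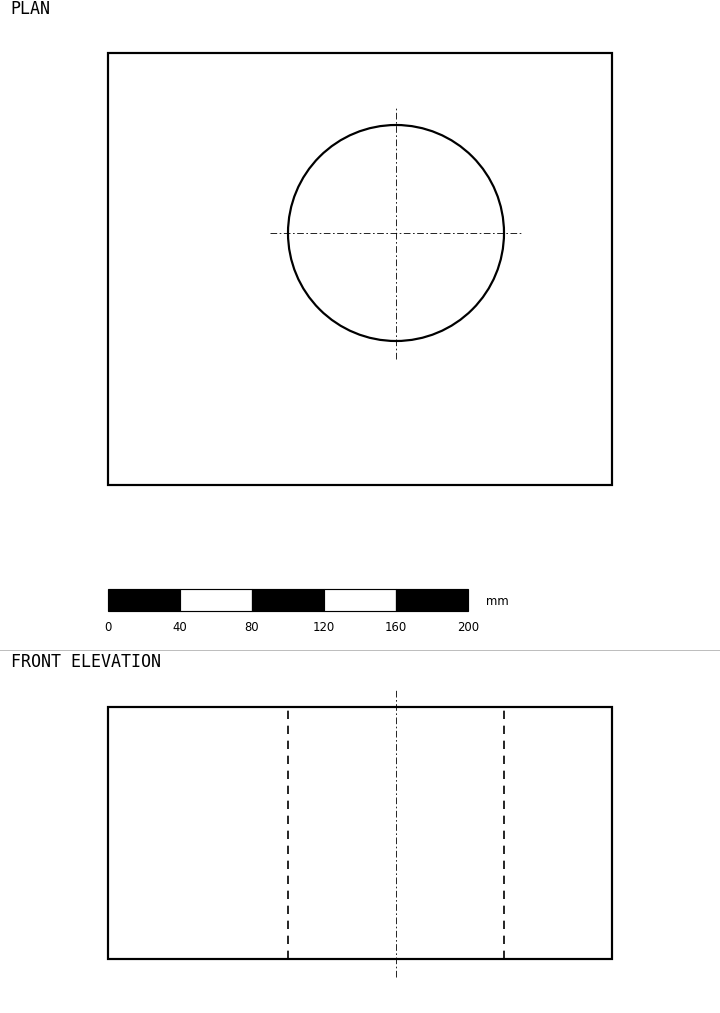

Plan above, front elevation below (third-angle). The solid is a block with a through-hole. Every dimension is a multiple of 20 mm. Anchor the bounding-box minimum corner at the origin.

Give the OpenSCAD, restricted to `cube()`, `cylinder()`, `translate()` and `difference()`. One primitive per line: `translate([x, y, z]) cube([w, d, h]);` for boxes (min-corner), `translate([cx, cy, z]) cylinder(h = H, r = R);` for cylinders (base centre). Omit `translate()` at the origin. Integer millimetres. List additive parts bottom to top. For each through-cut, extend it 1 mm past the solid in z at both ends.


difference() {
  cube([280, 240, 140]);
  translate([160, 140, -1]) cylinder(h = 142, r = 60);
}


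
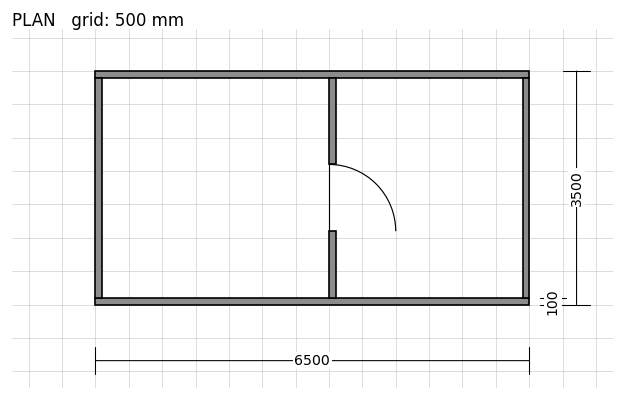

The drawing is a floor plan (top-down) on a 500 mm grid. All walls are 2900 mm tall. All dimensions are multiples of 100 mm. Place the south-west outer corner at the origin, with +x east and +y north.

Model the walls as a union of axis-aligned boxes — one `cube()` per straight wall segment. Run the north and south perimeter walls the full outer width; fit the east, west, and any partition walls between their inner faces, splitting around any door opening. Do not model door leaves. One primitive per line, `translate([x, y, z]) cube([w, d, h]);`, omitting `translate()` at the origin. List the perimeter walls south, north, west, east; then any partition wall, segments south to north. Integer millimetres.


cube([6500, 100, 2900]);
translate([0, 3400, 0]) cube([6500, 100, 2900]);
translate([0, 100, 0]) cube([100, 3300, 2900]);
translate([6400, 100, 0]) cube([100, 3300, 2900]);
translate([3500, 100, 0]) cube([100, 1000, 2900]);
translate([3500, 2100, 0]) cube([100, 1300, 2900]);


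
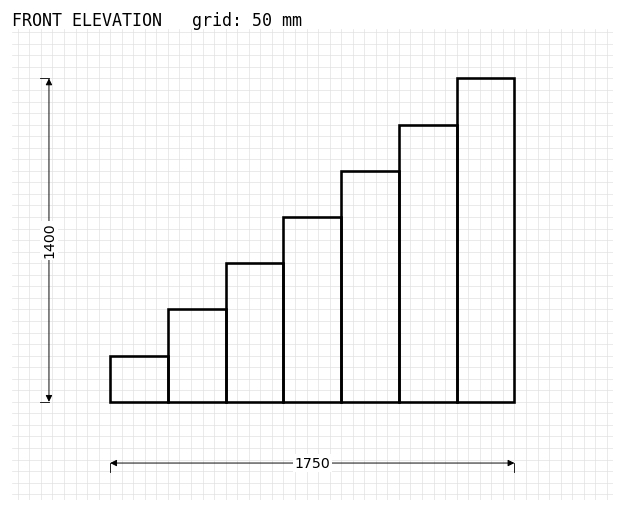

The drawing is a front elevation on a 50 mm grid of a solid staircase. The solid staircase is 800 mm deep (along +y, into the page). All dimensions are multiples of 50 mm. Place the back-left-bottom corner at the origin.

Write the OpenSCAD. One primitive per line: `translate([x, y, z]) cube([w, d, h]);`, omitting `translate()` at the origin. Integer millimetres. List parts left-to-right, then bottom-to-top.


cube([250, 800, 200]);
translate([250, 0, 0]) cube([250, 800, 400]);
translate([500, 0, 0]) cube([250, 800, 600]);
translate([750, 0, 0]) cube([250, 800, 800]);
translate([1000, 0, 0]) cube([250, 800, 1000]);
translate([1250, 0, 0]) cube([250, 800, 1200]);
translate([1500, 0, 0]) cube([250, 800, 1400]);
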